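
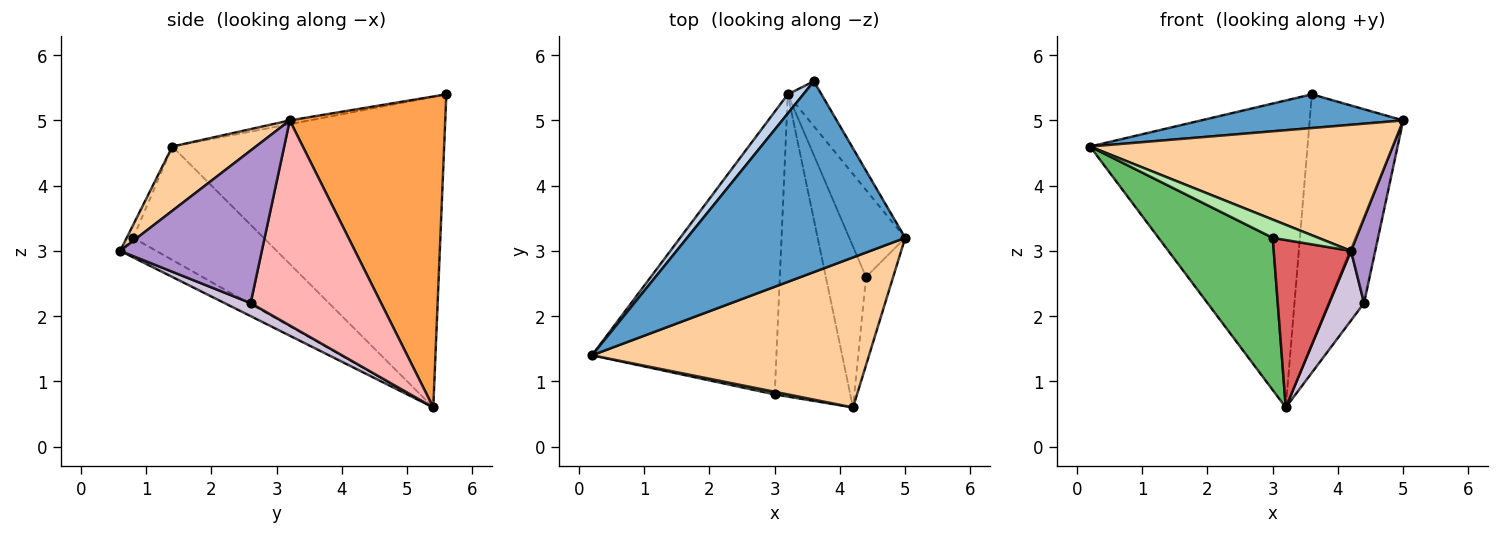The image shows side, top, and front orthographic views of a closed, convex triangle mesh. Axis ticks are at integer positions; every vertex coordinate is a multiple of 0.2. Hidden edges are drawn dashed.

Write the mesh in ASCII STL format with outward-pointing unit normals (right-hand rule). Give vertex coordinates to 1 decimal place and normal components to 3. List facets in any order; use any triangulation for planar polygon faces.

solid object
 facet normal -0.017 -0.174 0.985
  outer loop
   vertex 3.6 5.6 5.4
   vertex 0.2 1.4 4.6
   vertex 5.0 3.2 5.0
  endloop
 endfacet
 facet normal -0.780 0.624 0.039
  outer loop
   vertex 3.2 5.4 0.6
   vertex 0.2 1.4 4.6
   vertex 3.6 5.6 5.4
  endloop
 endfacet
 facet normal 0.853 0.513 -0.092
  outer loop
   vertex 3.2 5.4 0.6
   vertex 3.6 5.6 5.4
   vertex 5.0 3.2 5.0
  endloop
 endfacet
 facet normal 0.175 -0.634 0.754
  outer loop
   vertex 4.2 0.6 3.0
   vertex 5.0 3.2 5.0
   vertex 0.2 1.4 4.6
  endloop
 endfacet
 facet normal -0.476 -0.417 -0.774
  outer loop
   vertex 3.0 0.8 3.2
   vertex 0.2 1.4 4.6
   vertex 3.2 5.4 0.6
  endloop
 endfacet
 facet normal -0.140 -0.980 0.140
  outer loop
   vertex 3.0 0.8 3.2
   vertex 4.2 0.6 3.0
   vertex 0.2 1.4 4.6
  endloop
 endfacet
 facet normal -0.221 -0.473 -0.853
  outer loop
   vertex 3.0 0.8 3.2
   vertex 3.2 5.4 0.6
   vertex 4.2 0.6 3.0
  endloop
 endfacet
 facet normal 0.933 0.254 -0.254
  outer loop
   vertex 4.4 2.6 2.2
   vertex 3.2 5.4 0.6
   vertex 5.0 3.2 5.0
  endloop
 endfacet
 facet normal 0.971 -0.166 -0.172
  outer loop
   vertex 4.4 2.6 2.2
   vertex 5.0 3.2 5.0
   vertex 4.2 0.6 3.0
  endloop
 endfacet
 facet normal 0.285 -0.380 -0.880
  outer loop
   vertex 4.4 2.6 2.2
   vertex 4.2 0.6 3.0
   vertex 3.2 5.4 0.6
  endloop
 endfacet
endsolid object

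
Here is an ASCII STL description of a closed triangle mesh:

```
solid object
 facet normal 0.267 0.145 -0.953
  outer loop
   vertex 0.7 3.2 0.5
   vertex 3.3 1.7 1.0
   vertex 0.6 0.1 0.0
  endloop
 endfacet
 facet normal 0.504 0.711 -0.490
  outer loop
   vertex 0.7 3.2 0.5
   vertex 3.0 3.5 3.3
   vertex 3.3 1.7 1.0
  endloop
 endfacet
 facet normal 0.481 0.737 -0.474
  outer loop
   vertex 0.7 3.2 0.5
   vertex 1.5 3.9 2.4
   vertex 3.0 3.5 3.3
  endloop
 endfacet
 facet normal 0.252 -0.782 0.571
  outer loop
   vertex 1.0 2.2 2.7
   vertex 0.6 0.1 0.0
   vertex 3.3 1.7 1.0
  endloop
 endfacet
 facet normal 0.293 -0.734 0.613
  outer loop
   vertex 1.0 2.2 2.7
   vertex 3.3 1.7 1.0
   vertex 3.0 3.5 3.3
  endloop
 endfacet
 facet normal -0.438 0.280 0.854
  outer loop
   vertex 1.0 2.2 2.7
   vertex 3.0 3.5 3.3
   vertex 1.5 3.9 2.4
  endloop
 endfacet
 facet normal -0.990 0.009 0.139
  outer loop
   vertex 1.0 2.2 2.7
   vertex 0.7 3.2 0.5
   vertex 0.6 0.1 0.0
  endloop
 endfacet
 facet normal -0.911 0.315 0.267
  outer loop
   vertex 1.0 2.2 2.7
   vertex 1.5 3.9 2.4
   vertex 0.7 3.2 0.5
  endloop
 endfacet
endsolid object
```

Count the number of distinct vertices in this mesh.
6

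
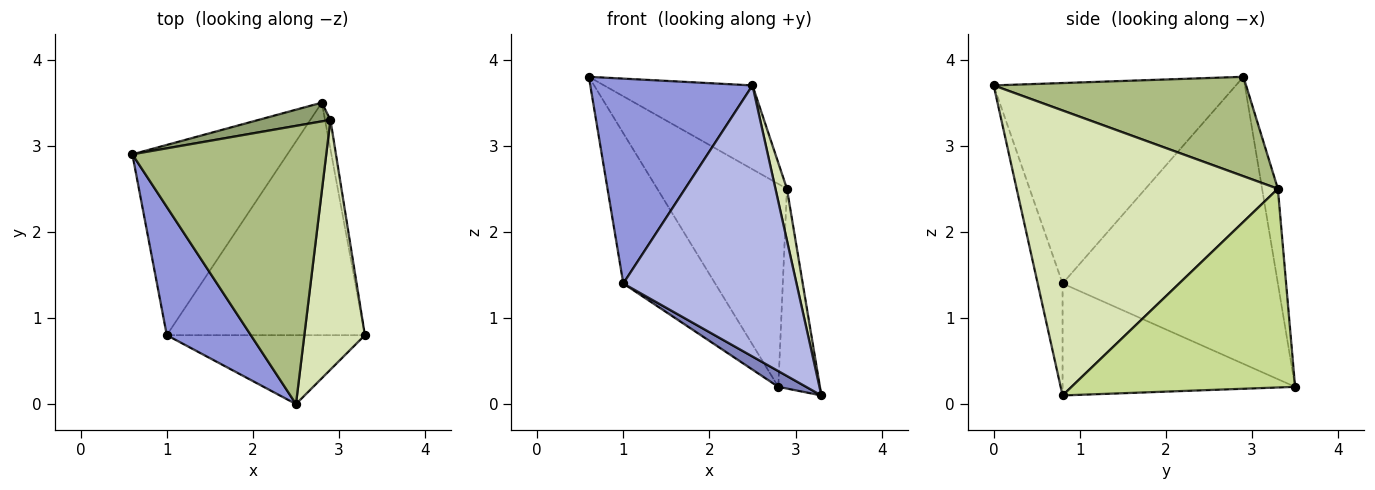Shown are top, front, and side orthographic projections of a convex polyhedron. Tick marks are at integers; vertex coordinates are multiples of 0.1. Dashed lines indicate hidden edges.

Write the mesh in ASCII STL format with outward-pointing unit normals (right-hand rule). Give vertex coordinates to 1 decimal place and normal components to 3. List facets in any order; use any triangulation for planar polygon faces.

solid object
 facet normal -0.824 0.351 -0.445
  outer loop
   vertex 1.0 0.8 1.4
   vertex 0.6 2.9 3.8
   vertex 2.8 3.5 0.2
  endloop
 endfacet
 facet normal -0.491 -0.059 -0.869
  outer loop
   vertex 1.0 0.8 1.4
   vertex 2.8 3.5 0.2
   vertex 3.3 0.8 0.1
  endloop
 endfacet
 facet normal -0.785 -0.525 0.329
  outer loop
   vertex 1.0 0.8 1.4
   vertex 2.5 0.0 3.7
   vertex 0.6 2.9 3.8
  endloop
 endfacet
 facet normal -0.138 -0.960 -0.244
  outer loop
   vertex 1.0 0.8 1.4
   vertex 3.3 0.8 0.1
   vertex 2.5 0.0 3.7
  endloop
 endfacet
 facet normal -0.120 0.989 0.091
  outer loop
   vertex 2.9 3.3 2.5
   vertex 2.8 3.5 0.2
   vertex 0.6 2.9 3.8
  endloop
 endfacet
 facet normal 0.441 0.259 0.859
  outer loop
   vertex 2.9 3.3 2.5
   vertex 0.6 2.9 3.8
   vertex 2.5 0.0 3.7
  endloop
 endfacet
 facet normal 0.983 0.183 -0.027
  outer loop
   vertex 2.9 3.3 2.5
   vertex 3.3 0.8 0.1
   vertex 2.8 3.5 0.2
  endloop
 endfacet
 facet normal 0.977 -0.043 0.208
  outer loop
   vertex 2.9 3.3 2.5
   vertex 2.5 0.0 3.7
   vertex 3.3 0.8 0.1
  endloop
 endfacet
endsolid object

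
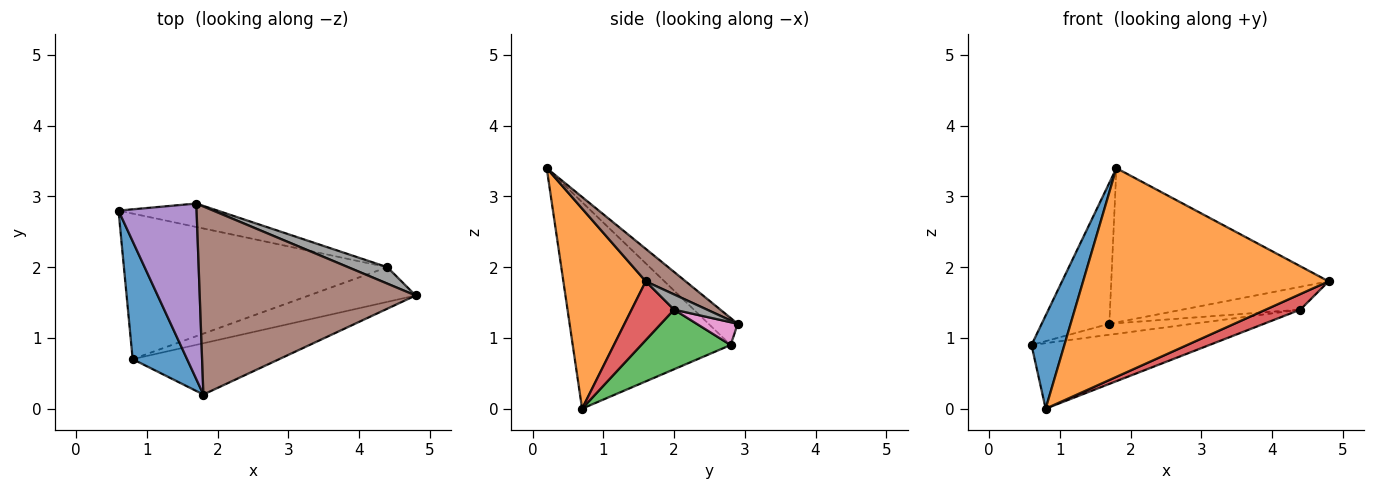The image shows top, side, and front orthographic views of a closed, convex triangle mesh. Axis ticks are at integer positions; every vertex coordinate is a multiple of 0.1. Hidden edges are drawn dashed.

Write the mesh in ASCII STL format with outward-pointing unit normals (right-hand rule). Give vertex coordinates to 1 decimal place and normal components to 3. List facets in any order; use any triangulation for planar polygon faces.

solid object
 facet normal -0.948 -0.197 0.250
  outer loop
   vertex 0.8 0.7 0.0
   vertex 1.8 0.2 3.4
   vertex 0.6 2.8 0.9
  endloop
 endfacet
 facet normal 0.310 -0.923 -0.227
  outer loop
   vertex 0.8 0.7 0.0
   vertex 4.8 1.6 1.8
   vertex 1.8 0.2 3.4
  endloop
 endfacet
 facet normal 0.202 0.402 -0.893
  outer loop
   vertex 4.4 2.0 1.4
   vertex 0.8 0.7 0.0
   vertex 0.6 2.8 0.9
  endloop
 endfacet
 facet normal 0.449 -0.366 -0.815
  outer loop
   vertex 4.4 2.0 1.4
   vertex 4.8 1.6 1.8
   vertex 0.8 0.7 0.0
  endloop
 endfacet
 facet normal -0.260 0.604 0.753
  outer loop
   vertex 1.7 2.9 1.2
   vertex 0.6 2.8 0.9
   vertex 1.8 0.2 3.4
  endloop
 endfacet
 facet normal 0.116 0.630 0.768
  outer loop
   vertex 1.7 2.9 1.2
   vertex 1.8 0.2 3.4
   vertex 4.8 1.6 1.8
  endloop
 endfacet
 facet normal 0.204 0.415 -0.887
  outer loop
   vertex 1.7 2.9 1.2
   vertex 4.4 2.0 1.4
   vertex 0.6 2.8 0.9
  endloop
 endfacet
 facet normal 0.222 0.791 0.570
  outer loop
   vertex 1.7 2.9 1.2
   vertex 4.8 1.6 1.8
   vertex 4.4 2.0 1.4
  endloop
 endfacet
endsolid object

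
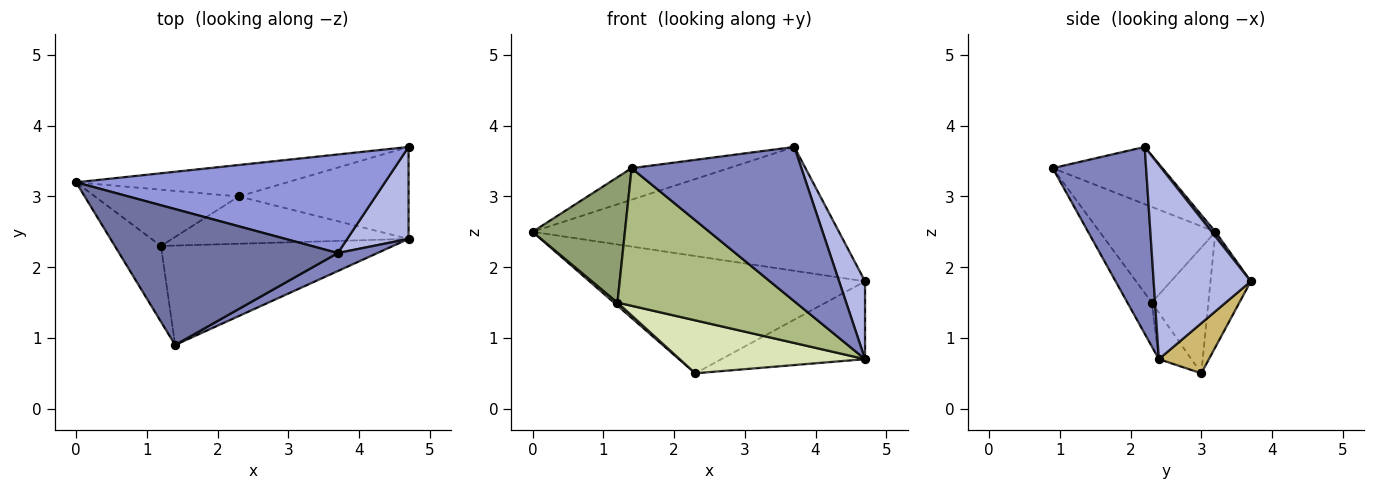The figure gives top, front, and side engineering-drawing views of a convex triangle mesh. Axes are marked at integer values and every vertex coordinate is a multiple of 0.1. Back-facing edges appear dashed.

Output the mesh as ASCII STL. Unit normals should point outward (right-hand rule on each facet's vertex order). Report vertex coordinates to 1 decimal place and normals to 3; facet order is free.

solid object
 facet normal -0.247 0.219 0.944
  outer loop
   vertex 3.7 2.2 3.7
   vertex 0.0 3.2 2.5
   vertex 1.4 0.9 3.4
  endloop
 endfacet
 facet normal 0.479 -0.872 0.102
  outer loop
   vertex 3.7 2.2 3.7
   vertex 1.4 0.9 3.4
   vertex 4.7 2.4 0.7
  endloop
 endfacet
 facet normal 0.010 0.782 0.623
  outer loop
   vertex 4.7 3.7 1.8
   vertex 0.0 3.2 2.5
   vertex 3.7 2.2 3.7
  endloop
 endfacet
 facet normal 0.924 -0.247 0.292
  outer loop
   vertex 4.7 3.7 1.8
   vertex 3.7 2.2 3.7
   vertex 4.7 2.4 0.7
  endloop
 endfacet
 facet normal -0.732 -0.583 -0.353
  outer loop
   vertex 1.2 2.3 1.5
   vertex 1.4 0.9 3.4
   vertex 0.0 3.2 2.5
  endloop
 endfacet
 facet normal -0.110 -0.806 -0.582
  outer loop
   vertex 1.2 2.3 1.5
   vertex 4.7 2.4 0.7
   vertex 1.4 0.9 3.4
  endloop
 endfacet
 facet normal -0.658 -0.041 -0.752
  outer loop
   vertex 2.3 3.0 0.5
   vertex 1.2 2.3 1.5
   vertex 0.0 3.2 2.5
  endloop
 endfacet
 facet normal -0.130 -0.740 -0.660
  outer loop
   vertex 2.3 3.0 0.5
   vertex 4.7 2.4 0.7
   vertex 1.2 2.3 1.5
  endloop
 endfacet
 facet normal -0.140 0.956 -0.257
  outer loop
   vertex 2.3 3.0 0.5
   vertex 0.0 3.2 2.5
   vertex 4.7 3.7 1.8
  endloop
 endfacet
 facet normal 0.220 0.630 -0.745
  outer loop
   vertex 2.3 3.0 0.5
   vertex 4.7 3.7 1.8
   vertex 4.7 2.4 0.7
  endloop
 endfacet
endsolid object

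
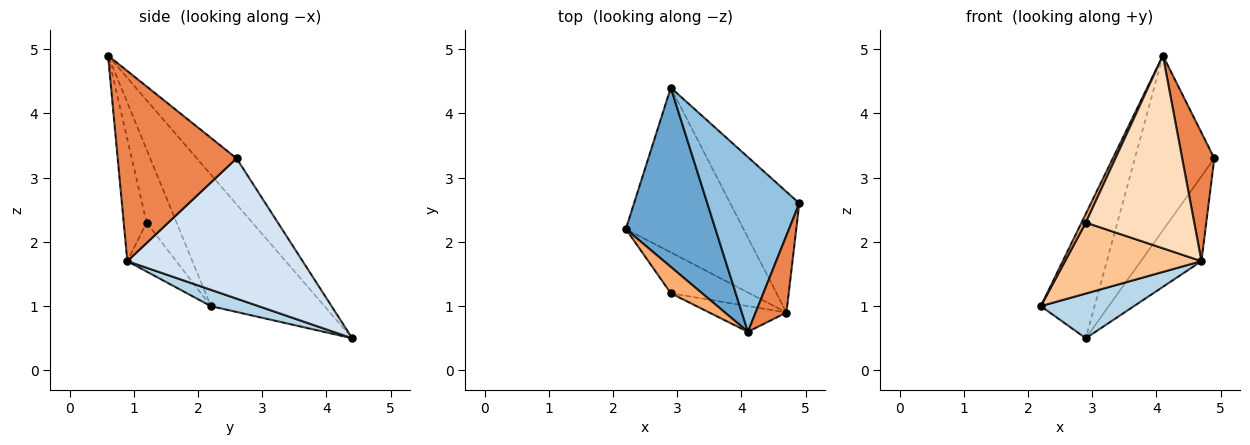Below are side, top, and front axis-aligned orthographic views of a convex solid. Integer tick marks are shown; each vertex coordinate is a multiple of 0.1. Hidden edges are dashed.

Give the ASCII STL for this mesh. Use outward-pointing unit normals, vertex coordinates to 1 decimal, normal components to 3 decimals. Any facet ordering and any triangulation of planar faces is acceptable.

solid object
 facet normal -0.770 0.364 0.524
  outer loop
   vertex 4.1 0.6 4.9
   vertex 2.9 4.4 0.5
   vertex 2.2 2.2 1.0
  endloop
 endfacet
 facet normal -0.333 0.667 0.667
  outer loop
   vertex 4.1 0.6 4.9
   vertex 4.9 2.6 3.3
   vertex 2.9 4.4 0.5
  endloop
 endfacet
 facet normal 0.133 -0.260 -0.957
  outer loop
   vertex 4.7 0.9 1.7
   vertex 2.2 2.2 1.0
   vertex 2.9 4.4 0.5
  endloop
 endfacet
 facet normal 0.857 0.296 -0.422
  outer loop
   vertex 4.7 0.9 1.7
   vertex 2.9 4.4 0.5
   vertex 4.9 2.6 3.3
  endloop
 endfacet
 facet normal 0.954 -0.258 0.155
  outer loop
   vertex 4.7 0.9 1.7
   vertex 4.9 2.6 3.3
   vertex 4.1 0.6 4.9
  endloop
 endfacet
 facet normal -0.911 -0.130 0.391
  outer loop
   vertex 2.9 1.2 2.3
   vertex 4.1 0.6 4.9
   vertex 2.2 2.2 1.0
  endloop
 endfacet
 facet normal -0.297 -0.827 -0.477
  outer loop
   vertex 2.9 1.2 2.3
   vertex 2.2 2.2 1.0
   vertex 4.7 0.9 1.7
  endloop
 endfacet
 facet normal -0.205 -0.970 -0.129
  outer loop
   vertex 2.9 1.2 2.3
   vertex 4.7 0.9 1.7
   vertex 4.1 0.6 4.9
  endloop
 endfacet
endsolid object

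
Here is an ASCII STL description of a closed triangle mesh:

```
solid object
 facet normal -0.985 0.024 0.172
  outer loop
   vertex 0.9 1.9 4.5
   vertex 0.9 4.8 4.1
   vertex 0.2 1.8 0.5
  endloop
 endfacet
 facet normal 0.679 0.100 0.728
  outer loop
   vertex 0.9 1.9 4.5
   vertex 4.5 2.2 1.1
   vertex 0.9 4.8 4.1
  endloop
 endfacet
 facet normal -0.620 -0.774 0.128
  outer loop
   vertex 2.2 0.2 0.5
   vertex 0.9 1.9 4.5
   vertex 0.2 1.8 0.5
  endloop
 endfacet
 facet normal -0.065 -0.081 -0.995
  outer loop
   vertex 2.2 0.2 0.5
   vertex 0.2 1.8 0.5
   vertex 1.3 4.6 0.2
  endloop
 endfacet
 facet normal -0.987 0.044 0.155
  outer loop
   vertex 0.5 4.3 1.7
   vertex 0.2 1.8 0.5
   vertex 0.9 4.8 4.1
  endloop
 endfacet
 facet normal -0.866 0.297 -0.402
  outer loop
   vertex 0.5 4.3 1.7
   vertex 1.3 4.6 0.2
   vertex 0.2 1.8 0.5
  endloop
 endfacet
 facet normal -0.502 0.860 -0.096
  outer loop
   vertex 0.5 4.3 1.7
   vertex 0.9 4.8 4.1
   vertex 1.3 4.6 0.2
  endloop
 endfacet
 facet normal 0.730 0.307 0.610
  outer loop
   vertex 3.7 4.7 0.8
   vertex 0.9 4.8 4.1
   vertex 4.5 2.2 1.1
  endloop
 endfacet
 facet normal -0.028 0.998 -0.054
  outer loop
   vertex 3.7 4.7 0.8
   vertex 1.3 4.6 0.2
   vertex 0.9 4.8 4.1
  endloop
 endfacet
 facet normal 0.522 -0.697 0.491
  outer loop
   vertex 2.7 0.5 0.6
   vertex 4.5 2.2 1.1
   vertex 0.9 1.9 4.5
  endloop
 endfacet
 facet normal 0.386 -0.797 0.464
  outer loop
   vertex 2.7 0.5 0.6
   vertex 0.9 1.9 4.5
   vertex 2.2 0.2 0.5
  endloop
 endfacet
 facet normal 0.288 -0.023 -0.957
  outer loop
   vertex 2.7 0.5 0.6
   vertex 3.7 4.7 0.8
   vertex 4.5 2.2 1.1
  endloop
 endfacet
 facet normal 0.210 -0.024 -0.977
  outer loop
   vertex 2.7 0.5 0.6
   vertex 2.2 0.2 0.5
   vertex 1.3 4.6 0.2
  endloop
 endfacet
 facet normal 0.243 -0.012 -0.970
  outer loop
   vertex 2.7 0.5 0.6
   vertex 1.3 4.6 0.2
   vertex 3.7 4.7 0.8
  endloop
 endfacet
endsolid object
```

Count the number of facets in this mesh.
14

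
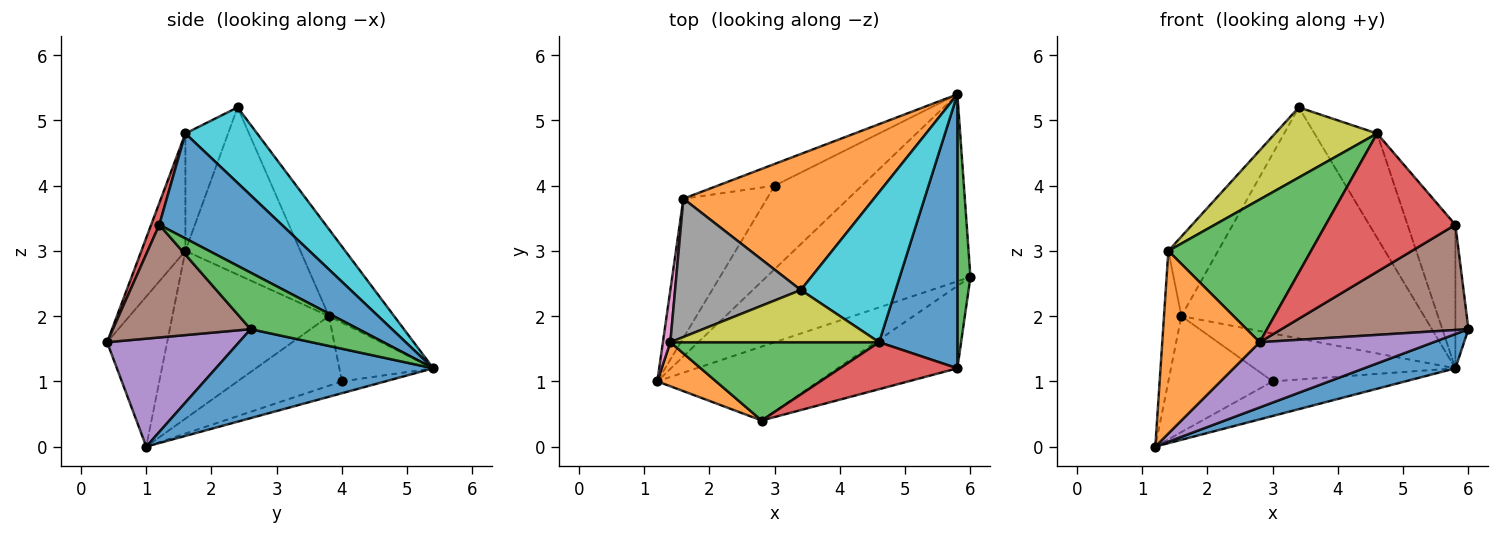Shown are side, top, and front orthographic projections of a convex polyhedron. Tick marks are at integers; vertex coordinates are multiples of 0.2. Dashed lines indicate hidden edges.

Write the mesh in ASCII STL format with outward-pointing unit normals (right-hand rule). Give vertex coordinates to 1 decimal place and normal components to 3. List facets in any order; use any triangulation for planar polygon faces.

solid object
 facet normal 0.394 -0.166 -0.904
  outer loop
   vertex 5.8 5.4 1.2
   vertex 6.0 2.6 1.8
   vertex 1.2 1.0 0.0
  endloop
 endfacet
 facet normal -0.226 0.840 0.494
  outer loop
   vertex 1.6 3.8 2.0
   vertex 3.4 2.4 5.2
   vertex 5.8 5.4 1.2
  endloop
 endfacet
 facet normal 0.968 0.117 0.223
  outer loop
   vertex 5.8 1.2 3.4
   vertex 6.0 2.6 1.8
   vertex 5.8 5.4 1.2
  endloop
 endfacet
 facet normal -0.125 0.380 -0.916
  outer loop
   vertex 3.0 4.0 1.0
   vertex 5.8 5.4 1.2
   vertex 1.2 1.0 0.0
  endloop
 endfacet
 facet normal -0.539 0.539 -0.647
  outer loop
   vertex 3.0 4.0 1.0
   vertex 1.2 1.0 0.0
   vertex 1.6 3.8 2.0
  endloop
 endfacet
 facet normal -0.392 0.838 -0.381
  outer loop
   vertex 3.0 4.0 1.0
   vertex 1.6 3.8 2.0
   vertex 5.8 5.4 1.2
  endloop
 endfacet
 facet normal -0.993 0.110 0.044
  outer loop
   vertex 1.4 1.6 3.0
   vertex 1.6 3.8 2.0
   vertex 1.2 1.0 0.0
  endloop
 endfacet
 facet normal -0.755 0.327 0.568
  outer loop
   vertex 1.4 1.6 3.0
   vertex 3.4 2.4 5.2
   vertex 1.6 3.8 2.0
  endloop
 endfacet
 facet normal -0.318 -0.760 0.566
  outer loop
   vertex 4.6 1.6 4.8
   vertex 3.4 2.4 5.2
   vertex 1.4 1.6 3.0
  endloop
 endfacet
 facet normal 0.548 0.478 0.687
  outer loop
   vertex 4.6 1.6 4.8
   vertex 5.8 5.4 1.2
   vertex 3.4 2.4 5.2
  endloop
 endfacet
 facet normal 0.765 0.299 0.570
  outer loop
   vertex 4.6 1.6 4.8
   vertex 5.8 1.2 3.4
   vertex 5.8 5.4 1.2
  endloop
 endfacet
 facet normal -0.514 -0.834 0.201
  outer loop
   vertex 2.8 0.4 1.6
   vertex 1.4 1.6 3.0
   vertex 1.2 1.0 0.0
  endloop
 endfacet
 facet normal -0.261 -0.846 0.464
  outer loop
   vertex 2.8 0.4 1.6
   vertex 4.6 1.6 4.8
   vertex 1.4 1.6 3.0
  endloop
 endfacet
 facet normal 0.059 -0.945 0.321
  outer loop
   vertex 2.8 0.4 1.6
   vertex 5.8 1.2 3.4
   vertex 4.6 1.6 4.8
  endloop
 endfacet
 facet normal 0.448 -0.591 -0.670
  outer loop
   vertex 2.8 0.4 1.6
   vertex 1.2 1.0 0.0
   vertex 6.0 2.6 1.8
  endloop
 endfacet
 facet normal 0.502 -0.681 -0.533
  outer loop
   vertex 2.8 0.4 1.6
   vertex 6.0 2.6 1.8
   vertex 5.8 1.2 3.4
  endloop
 endfacet
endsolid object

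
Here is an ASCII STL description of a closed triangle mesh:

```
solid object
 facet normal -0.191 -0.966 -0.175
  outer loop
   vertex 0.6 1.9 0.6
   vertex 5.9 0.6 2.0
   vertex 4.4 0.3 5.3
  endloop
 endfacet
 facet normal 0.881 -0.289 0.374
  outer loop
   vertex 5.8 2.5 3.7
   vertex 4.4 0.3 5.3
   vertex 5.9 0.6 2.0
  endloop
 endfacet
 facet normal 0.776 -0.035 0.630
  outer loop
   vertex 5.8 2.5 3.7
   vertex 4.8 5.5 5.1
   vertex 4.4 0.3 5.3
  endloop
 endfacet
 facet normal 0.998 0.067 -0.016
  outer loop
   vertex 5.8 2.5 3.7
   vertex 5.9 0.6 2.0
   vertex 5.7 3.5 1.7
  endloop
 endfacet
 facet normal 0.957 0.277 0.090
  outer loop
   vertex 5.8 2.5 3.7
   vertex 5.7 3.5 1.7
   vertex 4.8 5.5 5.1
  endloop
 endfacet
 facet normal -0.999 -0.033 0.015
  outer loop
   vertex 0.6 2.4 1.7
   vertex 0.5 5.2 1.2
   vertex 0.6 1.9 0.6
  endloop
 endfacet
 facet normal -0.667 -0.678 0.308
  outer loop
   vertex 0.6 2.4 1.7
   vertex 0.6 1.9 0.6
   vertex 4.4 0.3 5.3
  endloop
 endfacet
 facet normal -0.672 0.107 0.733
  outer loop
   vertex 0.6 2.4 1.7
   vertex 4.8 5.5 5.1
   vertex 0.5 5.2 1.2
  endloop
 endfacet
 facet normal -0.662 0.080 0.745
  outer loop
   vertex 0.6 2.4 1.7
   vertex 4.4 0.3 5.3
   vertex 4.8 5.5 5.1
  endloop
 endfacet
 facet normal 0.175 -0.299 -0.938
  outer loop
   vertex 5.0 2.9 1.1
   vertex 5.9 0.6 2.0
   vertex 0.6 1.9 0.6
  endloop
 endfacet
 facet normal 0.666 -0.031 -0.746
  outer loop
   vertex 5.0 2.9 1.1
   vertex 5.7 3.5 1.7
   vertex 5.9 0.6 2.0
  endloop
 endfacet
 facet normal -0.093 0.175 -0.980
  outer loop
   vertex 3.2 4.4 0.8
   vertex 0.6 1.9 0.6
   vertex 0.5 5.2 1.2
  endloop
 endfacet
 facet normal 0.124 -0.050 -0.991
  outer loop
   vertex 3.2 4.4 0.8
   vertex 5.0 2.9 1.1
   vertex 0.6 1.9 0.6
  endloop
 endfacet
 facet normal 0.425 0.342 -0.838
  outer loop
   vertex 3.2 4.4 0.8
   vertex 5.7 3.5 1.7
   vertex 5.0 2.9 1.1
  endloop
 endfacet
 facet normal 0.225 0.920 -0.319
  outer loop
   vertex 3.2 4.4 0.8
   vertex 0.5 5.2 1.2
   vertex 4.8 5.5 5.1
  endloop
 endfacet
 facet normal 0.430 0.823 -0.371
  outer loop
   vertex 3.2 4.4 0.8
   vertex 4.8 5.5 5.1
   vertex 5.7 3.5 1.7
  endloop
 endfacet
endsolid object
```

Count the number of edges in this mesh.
24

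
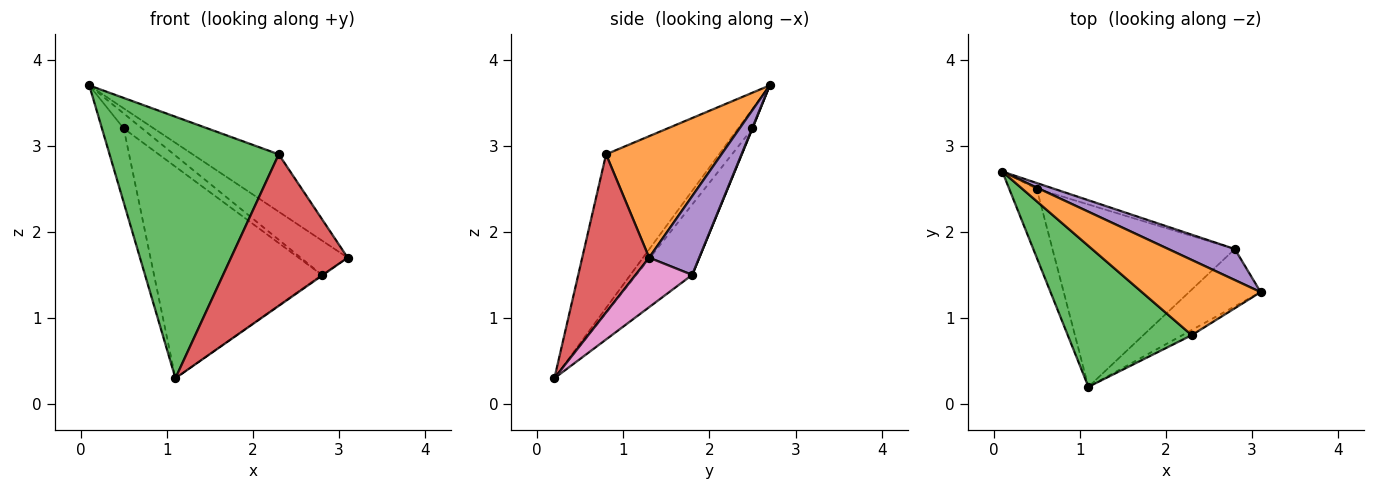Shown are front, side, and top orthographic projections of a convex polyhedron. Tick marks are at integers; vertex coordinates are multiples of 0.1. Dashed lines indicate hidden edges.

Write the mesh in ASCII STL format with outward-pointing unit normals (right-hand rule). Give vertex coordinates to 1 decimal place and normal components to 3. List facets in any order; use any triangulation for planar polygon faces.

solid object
 facet normal -0.437 0.659 -0.613
  outer loop
   vertex 0.5 2.5 3.2
   vertex 1.1 0.2 0.3
   vertex 0.1 2.7 3.7
  endloop
 endfacet
 facet normal 0.631 0.471 0.617
  outer loop
   vertex 2.3 0.8 2.9
   vertex 3.1 1.3 1.7
   vertex 0.1 2.7 3.7
  endloop
 endfacet
 facet normal -0.507 -0.759 0.409
  outer loop
   vertex 2.3 0.8 2.9
   vertex 0.1 2.7 3.7
   vertex 1.1 0.2 0.3
  endloop
 endfacet
 facet normal 0.498 -0.867 -0.030
  outer loop
   vertex 2.3 0.8 2.9
   vertex 1.1 0.2 0.3
   vertex 3.1 1.3 1.7
  endloop
 endfacet
 facet normal 0.621 0.582 0.524
  outer loop
   vertex 2.8 1.8 1.5
   vertex 0.1 2.7 3.7
   vertex 3.1 1.3 1.7
  endloop
 endfacet
 facet normal 0.020 0.934 -0.358
  outer loop
   vertex 2.8 1.8 1.5
   vertex 0.5 2.5 3.2
   vertex 0.1 2.7 3.7
  endloop
 endfacet
 facet normal 0.569 0.012 -0.822
  outer loop
   vertex 2.8 1.8 1.5
   vertex 3.1 1.3 1.7
   vertex 1.1 0.2 0.3
  endloop
 endfacet
 facet normal -0.244 0.734 -0.633
  outer loop
   vertex 2.8 1.8 1.5
   vertex 1.1 0.2 0.3
   vertex 0.5 2.5 3.2
  endloop
 endfacet
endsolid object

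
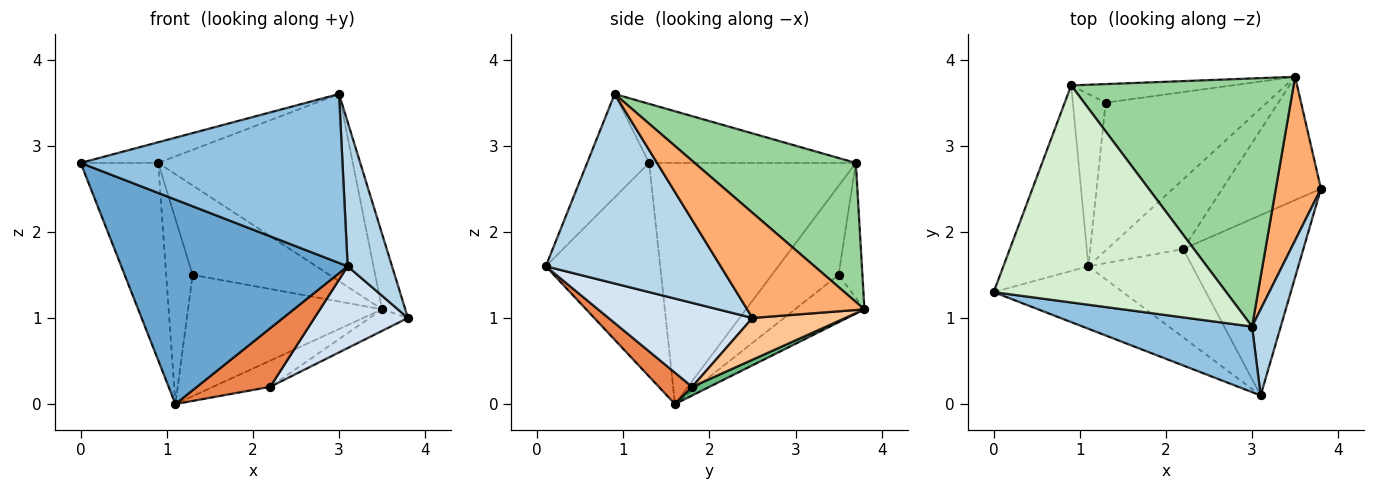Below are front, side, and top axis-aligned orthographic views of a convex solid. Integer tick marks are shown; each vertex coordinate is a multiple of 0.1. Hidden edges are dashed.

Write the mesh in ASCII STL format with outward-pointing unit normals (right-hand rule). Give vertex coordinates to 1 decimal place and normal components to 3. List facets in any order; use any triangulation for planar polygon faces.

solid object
 facet normal -0.435 -0.861 -0.263
  outer loop
   vertex 1.1 1.6 0.0
   vertex 3.1 0.1 1.6
   vertex 0.0 1.3 2.8
  endloop
 endfacet
 facet normal -0.216 -0.910 0.353
  outer loop
   vertex 3.0 0.9 3.6
   vertex 0.0 1.3 2.8
   vertex 3.1 0.1 1.6
  endloop
 endfacet
 facet normal 0.959 -0.243 0.145
  outer loop
   vertex 3.0 0.9 3.6
   vertex 3.1 0.1 1.6
   vertex 3.8 2.5 1.0
  endloop
 endfacet
 facet normal 0.537 -0.349 -0.768
  outer loop
   vertex 2.2 1.8 0.2
   vertex 3.8 2.5 1.0
   vertex 3.1 0.1 1.6
  endloop
 endfacet
 facet normal 0.244 -0.536 -0.808
  outer loop
   vertex 2.2 1.8 0.2
   vertex 3.1 0.1 1.6
   vertex 1.1 1.6 0.0
  endloop
 endfacet
 facet normal 0.904 0.179 0.388
  outer loop
   vertex 3.5 3.8 1.1
   vertex 3.0 0.9 3.6
   vertex 3.8 2.5 1.0
  endloop
 endfacet
 facet normal 0.385 0.159 -0.909
  outer loop
   vertex 3.5 3.8 1.1
   vertex 3.8 2.5 1.0
   vertex 2.2 1.8 0.2
  endloop
 endfacet
 facet normal -0.221 0.619 -0.754
  outer loop
   vertex 3.5 3.8 1.1
   vertex 1.1 1.6 0.0
   vertex 1.3 3.5 1.5
  endloop
 endfacet
 facet normal 0.106 0.350 -0.931
  outer loop
   vertex 3.5 3.8 1.1
   vertex 2.2 1.8 0.2
   vertex 1.1 1.6 0.0
  endloop
 endfacet
 facet normal 0.446 0.539 0.714
  outer loop
   vertex 0.9 3.7 2.8
   vertex 3.0 0.9 3.6
   vertex 3.5 3.8 1.1
  endloop
 endfacet
 facet normal -0.168 0.965 -0.200
  outer loop
   vertex 0.9 3.7 2.8
   vertex 3.5 3.8 1.1
   vertex 1.3 3.5 1.5
  endloop
 endfacet
 facet normal -0.245 0.092 0.965
  outer loop
   vertex 0.9 3.7 2.8
   vertex 0.0 1.3 2.8
   vertex 3.0 0.9 3.6
  endloop
 endfacet
 facet normal -0.889 0.333 -0.314
  outer loop
   vertex 0.9 3.7 2.8
   vertex 1.1 1.6 0.0
   vertex 0.0 1.3 2.8
  endloop
 endfacet
 facet normal -0.879 0.349 -0.324
  outer loop
   vertex 0.9 3.7 2.8
   vertex 1.3 3.5 1.5
   vertex 1.1 1.6 0.0
  endloop
 endfacet
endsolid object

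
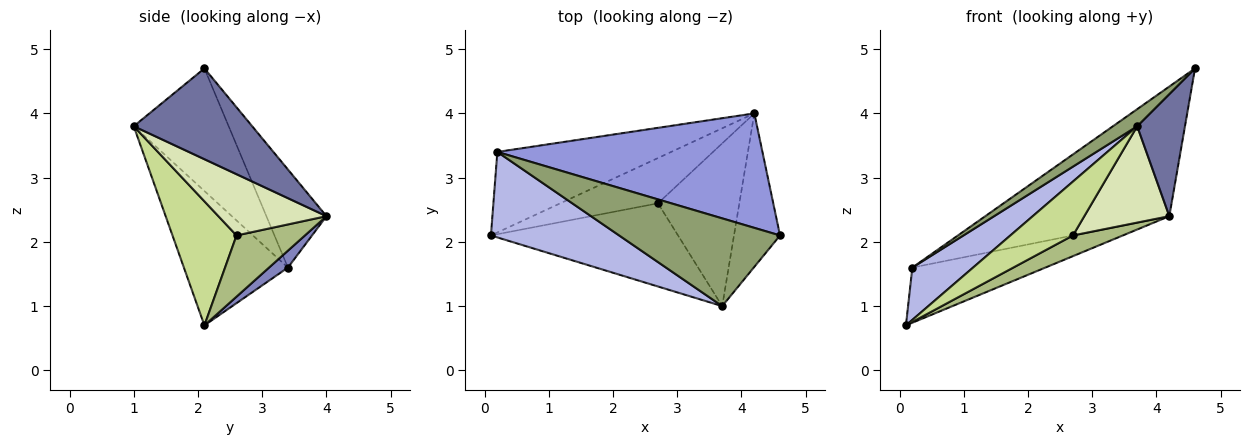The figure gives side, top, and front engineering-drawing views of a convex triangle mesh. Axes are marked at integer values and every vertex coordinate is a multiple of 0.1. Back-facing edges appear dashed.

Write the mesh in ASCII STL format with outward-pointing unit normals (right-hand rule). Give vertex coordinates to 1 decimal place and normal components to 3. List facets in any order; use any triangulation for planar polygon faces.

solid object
 facet normal 0.839 -0.338 -0.426
  outer loop
   vertex 3.7 1.0 3.8
   vertex 4.2 4.0 2.4
   vertex 4.6 2.1 4.7
  endloop
 endfacet
 facet normal 0.080 0.563 -0.822
  outer loop
   vertex 0.2 3.4 1.6
   vertex 4.2 4.0 2.4
   vertex 0.1 2.1 0.7
  endloop
 endfacet
 facet normal -0.238 0.728 0.643
  outer loop
   vertex 0.2 3.4 1.6
   vertex 4.6 2.1 4.7
   vertex 4.2 4.0 2.4
  endloop
 endfacet
 facet normal -0.666 -0.389 0.636
  outer loop
   vertex 0.2 3.4 1.6
   vertex 0.1 2.1 0.7
   vertex 3.7 1.0 3.8
  endloop
 endfacet
 facet normal -0.599 -0.153 0.786
  outer loop
   vertex 0.2 3.4 1.6
   vertex 3.7 1.0 3.8
   vertex 4.6 2.1 4.7
  endloop
 endfacet
 facet normal 0.495 -0.361 -0.790
  outer loop
   vertex 2.7 2.6 2.1
   vertex 0.1 2.1 0.7
   vertex 4.2 4.0 2.4
  endloop
 endfacet
 facet normal 0.486 -0.475 -0.733
  outer loop
   vertex 2.7 2.6 2.1
   vertex 3.7 1.0 3.8
   vertex 0.1 2.1 0.7
  endloop
 endfacet
 facet normal 0.544 -0.428 -0.722
  outer loop
   vertex 2.7 2.6 2.1
   vertex 4.2 4.0 2.4
   vertex 3.7 1.0 3.8
  endloop
 endfacet
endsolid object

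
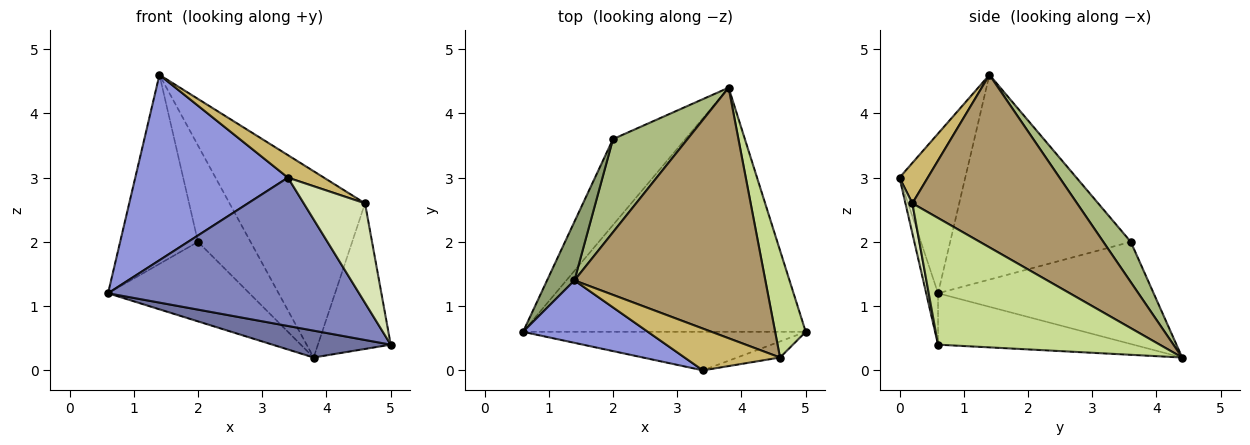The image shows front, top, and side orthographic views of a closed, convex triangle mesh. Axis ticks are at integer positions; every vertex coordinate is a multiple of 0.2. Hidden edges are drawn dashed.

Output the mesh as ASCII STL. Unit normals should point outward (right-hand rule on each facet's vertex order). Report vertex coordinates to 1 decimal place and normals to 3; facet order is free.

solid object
 facet normal -0.178 -0.108 -0.978
  outer loop
   vertex 3.8 4.4 0.2
   vertex 5.0 0.6 0.4
   vertex 0.6 0.6 1.2
  endloop
 endfacet
 facet normal -0.046 -0.967 -0.251
  outer loop
   vertex 3.4 0.0 3.0
   vertex 0.6 0.6 1.2
   vertex 5.0 0.6 0.4
  endloop
 endfacet
 facet normal -0.378 -0.877 0.295
  outer loop
   vertex 3.4 0.0 3.0
   vertex 1.4 1.4 4.6
   vertex 0.6 0.6 1.2
  endloop
 endfacet
 facet normal -0.719 0.472 -0.510
  outer loop
   vertex 2.0 3.6 2.0
   vertex 3.8 4.4 0.2
   vertex 0.6 0.6 1.2
  endloop
 endfacet
 facet normal -0.911 0.393 0.122
  outer loop
   vertex 2.0 3.6 2.0
   vertex 0.6 0.6 1.2
   vertex 1.4 1.4 4.6
  endloop
 endfacet
 facet normal 0.352 0.673 0.651
  outer loop
   vertex 2.0 3.6 2.0
   vertex 1.4 1.4 4.6
   vertex 3.8 4.4 0.2
  endloop
 endfacet
 facet normal 0.926 0.304 0.224
  outer loop
   vertex 4.6 0.2 2.6
   vertex 5.0 0.6 0.4
   vertex 3.8 4.4 0.2
  endloop
 endfacet
 facet normal 0.111 -0.981 -0.158
  outer loop
   vertex 4.6 0.2 2.6
   vertex 3.4 0.0 3.0
   vertex 5.0 0.6 0.4
  endloop
 endfacet
 facet normal 0.587 0.483 0.650
  outer loop
   vertex 4.6 0.2 2.6
   vertex 3.8 4.4 0.2
   vertex 1.4 1.4 4.6
  endloop
 endfacet
 facet normal 0.349 -0.444 0.825
  outer loop
   vertex 4.6 0.2 2.6
   vertex 1.4 1.4 4.6
   vertex 3.4 0.0 3.0
  endloop
 endfacet
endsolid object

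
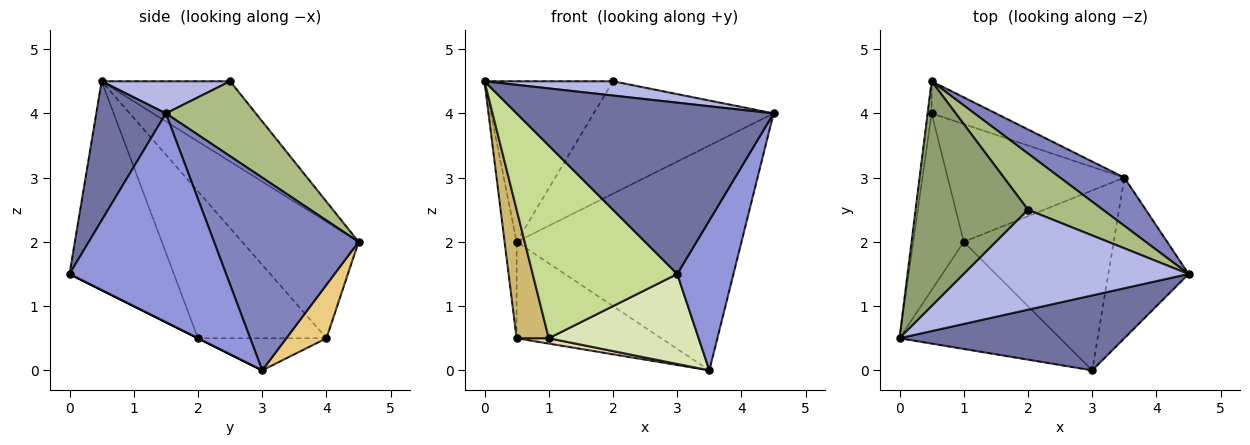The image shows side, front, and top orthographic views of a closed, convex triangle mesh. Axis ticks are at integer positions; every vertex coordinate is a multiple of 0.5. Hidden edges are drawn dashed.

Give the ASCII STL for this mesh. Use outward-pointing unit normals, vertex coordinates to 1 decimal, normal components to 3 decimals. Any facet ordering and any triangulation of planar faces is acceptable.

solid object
 facet normal 0.241 -0.889 0.389
  outer loop
   vertex 3.0 0.0 1.5
   vertex 4.5 1.5 4.0
   vertex 0.0 0.5 4.5
  endloop
 endfacet
 facet normal 0.532 0.828 0.177
  outer loop
   vertex 3.5 3.0 0.0
   vertex 0.5 4.5 2.0
   vertex 4.5 1.5 4.0
  endloop
 endfacet
 facet normal 0.885 -0.318 -0.340
  outer loop
   vertex 3.5 3.0 0.0
   vertex 4.5 1.5 4.0
   vertex 3.0 0.0 1.5
  endloop
 endfacet
 facet normal 0.140 -0.140 0.980
  outer loop
   vertex 2.0 2.5 4.5
   vertex 0.0 0.5 4.5
   vertex 4.5 1.5 4.0
  endloop
 endfacet
 facet normal -0.503 0.503 0.704
  outer loop
   vertex 2.0 2.5 4.5
   vertex 0.5 4.5 2.0
   vertex 0.0 0.5 4.5
  endloop
 endfacet
 facet normal 0.408 0.816 0.408
  outer loop
   vertex 2.0 2.5 4.5
   vertex 4.5 1.5 4.0
   vertex 0.5 4.5 2.0
  endloop
 endfacet
 facet normal -0.534 -0.739 -0.411
  outer loop
   vertex 1.0 2.0 0.5
   vertex 3.0 0.0 1.5
   vertex 0.0 0.5 4.5
  endloop
 endfacet
 facet normal 0.000 -0.447 -0.894
  outer loop
   vertex 1.0 2.0 0.5
   vertex 3.5 3.0 0.0
   vertex 3.0 0.0 1.5
  endloop
 endfacet
 facet normal -0.994 0.103 -0.034
  outer loop
   vertex 0.5 4.0 0.5
   vertex 0.0 0.5 4.5
   vertex 0.5 4.5 2.0
  endloop
 endfacet
 facet normal -0.920 -0.230 -0.316
  outer loop
   vertex 0.5 4.0 0.5
   vertex 1.0 2.0 0.5
   vertex 0.0 0.5 4.5
  endloop
 endfacet
 facet normal 0.255 0.917 -0.306
  outer loop
   vertex 0.5 4.0 0.5
   vertex 0.5 4.5 2.0
   vertex 3.5 3.0 0.0
  endloop
 endfacet
 facet normal -0.179 -0.045 -0.983
  outer loop
   vertex 0.5 4.0 0.5
   vertex 3.5 3.0 0.0
   vertex 1.0 2.0 0.5
  endloop
 endfacet
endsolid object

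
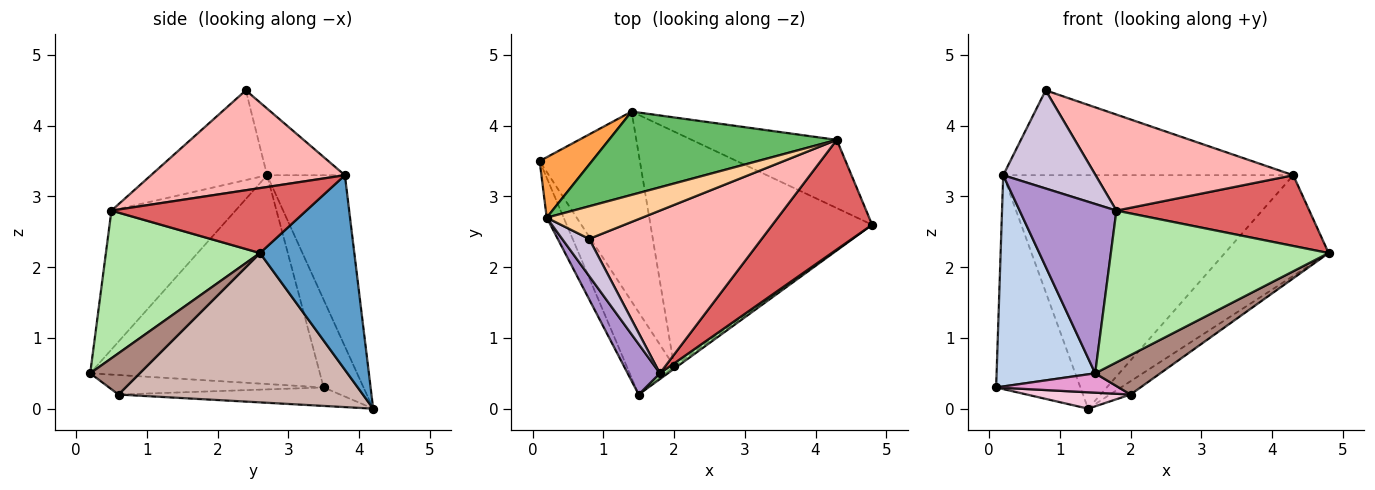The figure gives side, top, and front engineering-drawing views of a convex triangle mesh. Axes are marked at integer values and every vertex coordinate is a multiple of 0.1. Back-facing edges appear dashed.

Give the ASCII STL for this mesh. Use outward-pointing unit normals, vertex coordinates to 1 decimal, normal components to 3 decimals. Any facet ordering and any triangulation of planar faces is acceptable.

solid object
 facet normal 0.601 0.661 -0.448
  outer loop
   vertex 1.4 4.2 0.0
   vertex 4.3 3.8 3.3
   vertex 4.8 2.6 2.2
  endloop
 endfacet
 facet normal -0.916 -0.393 -0.074
  outer loop
   vertex 0.2 2.7 3.3
   vertex 0.1 3.5 0.3
   vertex 1.5 0.2 0.5
  endloop
 endfacet
 facet normal -0.414 0.876 0.247
  outer loop
   vertex 0.2 2.7 3.3
   vertex 1.4 4.2 0.0
   vertex 0.1 3.5 0.3
  endloop
 endfacet
 facet normal -0.243 0.906 0.348
  outer loop
   vertex 0.2 2.7 3.3
   vertex 0.8 2.4 4.5
   vertex 4.3 3.8 3.3
  endloop
 endfacet
 facet normal -0.245 0.913 0.326
  outer loop
   vertex 0.2 2.7 3.3
   vertex 4.3 3.8 3.3
   vertex 1.4 4.2 0.0
  endloop
 endfacet
 facet normal 0.577 -0.816 0.031
  outer loop
   vertex 1.8 0.5 2.8
   vertex 1.5 0.2 0.5
   vertex 4.8 2.6 2.2
  endloop
 endfacet
 facet normal 0.480 -0.476 0.737
  outer loop
   vertex 1.8 0.5 2.8
   vertex 4.8 2.6 2.2
   vertex 4.3 3.8 3.3
  endloop
 endfacet
 facet normal 0.446 -0.455 0.771
  outer loop
   vertex 1.8 0.5 2.8
   vertex 4.3 3.8 3.3
   vertex 0.8 2.4 4.5
  endloop
 endfacet
 facet normal -0.776 -0.605 0.180
  outer loop
   vertex 1.8 0.5 2.8
   vertex 0.2 2.7 3.3
   vertex 1.5 0.2 0.5
  endloop
 endfacet
 facet normal -0.762 -0.606 0.229
  outer loop
   vertex 1.8 0.5 2.8
   vertex 0.8 2.4 4.5
   vertex 0.2 2.7 3.3
  endloop
 endfacet
 facet normal 0.605 -0.795 -0.052
  outer loop
   vertex 2.0 0.6 0.2
   vertex 4.8 2.6 2.2
   vertex 1.5 0.2 0.5
  endloop
 endfacet
 facet normal 0.558 0.047 -0.828
  outer loop
   vertex 2.0 0.6 0.2
   vertex 1.4 4.2 0.0
   vertex 4.8 2.6 2.2
  endloop
 endfacet
 facet normal -0.372 -0.213 -0.904
  outer loop
   vertex 2.0 0.6 0.2
   vertex 1.5 0.2 0.5
   vertex 0.1 3.5 0.3
  endloop
 endfacet
 facet normal -0.181 -0.085 -0.980
  outer loop
   vertex 2.0 0.6 0.2
   vertex 0.1 3.5 0.3
   vertex 1.4 4.2 0.0
  endloop
 endfacet
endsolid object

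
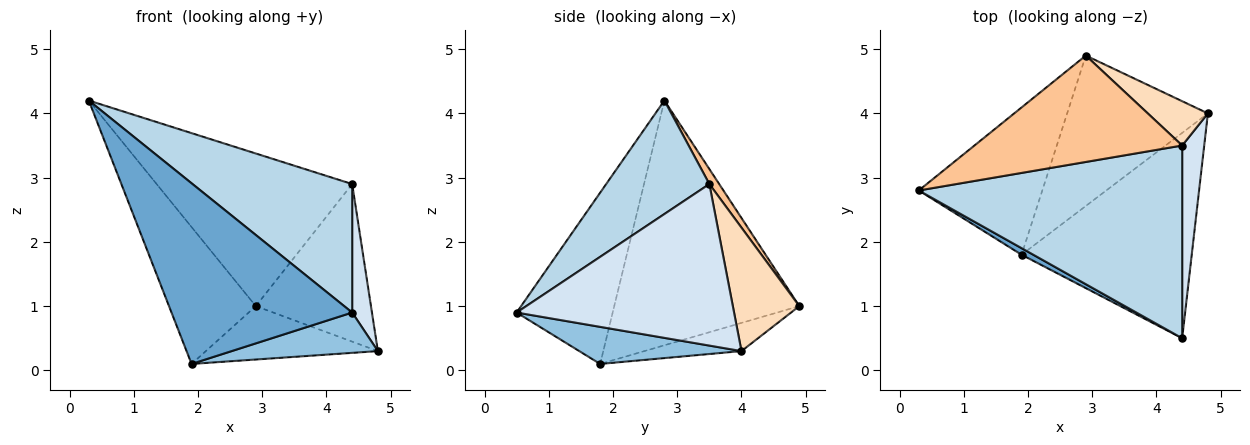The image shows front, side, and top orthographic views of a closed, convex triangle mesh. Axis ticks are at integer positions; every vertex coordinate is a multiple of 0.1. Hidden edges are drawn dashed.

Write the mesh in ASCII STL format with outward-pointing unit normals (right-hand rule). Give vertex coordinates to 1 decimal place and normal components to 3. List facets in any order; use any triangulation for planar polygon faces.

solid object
 facet normal -0.469 -0.883 0.032
  outer loop
   vertex 1.9 1.8 0.1
   vertex 4.4 0.5 0.9
   vertex 0.3 2.8 4.2
  endloop
 endfacet
 facet normal 0.209 -0.188 -0.960
  outer loop
   vertex 1.9 1.8 0.1
   vertex 4.8 4.0 0.3
   vertex 4.4 0.5 0.9
  endloop
 endfacet
 facet normal 0.337 -0.522 0.783
  outer loop
   vertex 4.4 3.5 2.9
   vertex 0.3 2.8 4.2
   vertex 4.4 0.5 0.9
  endloop
 endfacet
 facet normal 0.987 -0.090 0.135
  outer loop
   vertex 4.4 3.5 2.9
   vertex 4.4 0.5 0.9
   vertex 4.8 4.0 0.3
  endloop
 endfacet
 facet normal -0.823 0.386 -0.416
  outer loop
   vertex 2.9 4.9 1.0
   vertex 1.9 1.8 0.1
   vertex 0.3 2.8 4.2
  endloop
 endfacet
 facet normal -0.185 0.329 -0.926
  outer loop
   vertex 2.9 4.9 1.0
   vertex 4.8 4.0 0.3
   vertex 1.9 1.8 0.1
  endloop
 endfacet
 facet normal 0.041 0.820 0.571
  outer loop
   vertex 2.9 4.9 1.0
   vertex 0.3 2.8 4.2
   vertex 4.4 3.5 2.9
  endloop
 endfacet
 facet normal 0.486 0.841 0.237
  outer loop
   vertex 2.9 4.9 1.0
   vertex 4.4 3.5 2.9
   vertex 4.8 4.0 0.3
  endloop
 endfacet
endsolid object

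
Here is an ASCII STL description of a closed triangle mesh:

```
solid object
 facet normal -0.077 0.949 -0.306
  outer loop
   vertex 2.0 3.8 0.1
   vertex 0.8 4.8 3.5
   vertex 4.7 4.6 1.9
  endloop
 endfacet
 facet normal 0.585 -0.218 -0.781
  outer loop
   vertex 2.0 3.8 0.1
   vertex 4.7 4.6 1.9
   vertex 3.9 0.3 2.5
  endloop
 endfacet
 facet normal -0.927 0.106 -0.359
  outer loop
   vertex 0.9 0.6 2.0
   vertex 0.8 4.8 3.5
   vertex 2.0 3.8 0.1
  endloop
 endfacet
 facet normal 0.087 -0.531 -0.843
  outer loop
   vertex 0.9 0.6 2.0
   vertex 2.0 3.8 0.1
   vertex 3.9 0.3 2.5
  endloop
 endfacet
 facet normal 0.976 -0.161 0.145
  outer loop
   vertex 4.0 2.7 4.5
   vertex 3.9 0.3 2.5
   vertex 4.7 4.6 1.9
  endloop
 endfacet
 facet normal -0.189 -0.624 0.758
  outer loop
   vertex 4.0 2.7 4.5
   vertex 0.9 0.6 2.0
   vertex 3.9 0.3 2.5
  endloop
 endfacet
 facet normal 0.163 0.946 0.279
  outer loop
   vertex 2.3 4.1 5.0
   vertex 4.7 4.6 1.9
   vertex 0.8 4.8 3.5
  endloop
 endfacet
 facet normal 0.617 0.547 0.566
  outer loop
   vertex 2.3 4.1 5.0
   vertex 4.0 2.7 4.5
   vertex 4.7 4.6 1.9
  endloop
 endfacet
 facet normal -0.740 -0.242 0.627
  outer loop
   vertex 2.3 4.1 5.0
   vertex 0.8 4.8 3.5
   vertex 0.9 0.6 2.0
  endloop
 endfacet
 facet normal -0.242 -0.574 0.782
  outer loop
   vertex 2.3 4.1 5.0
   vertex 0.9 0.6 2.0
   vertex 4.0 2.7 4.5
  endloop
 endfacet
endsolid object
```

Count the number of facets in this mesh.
10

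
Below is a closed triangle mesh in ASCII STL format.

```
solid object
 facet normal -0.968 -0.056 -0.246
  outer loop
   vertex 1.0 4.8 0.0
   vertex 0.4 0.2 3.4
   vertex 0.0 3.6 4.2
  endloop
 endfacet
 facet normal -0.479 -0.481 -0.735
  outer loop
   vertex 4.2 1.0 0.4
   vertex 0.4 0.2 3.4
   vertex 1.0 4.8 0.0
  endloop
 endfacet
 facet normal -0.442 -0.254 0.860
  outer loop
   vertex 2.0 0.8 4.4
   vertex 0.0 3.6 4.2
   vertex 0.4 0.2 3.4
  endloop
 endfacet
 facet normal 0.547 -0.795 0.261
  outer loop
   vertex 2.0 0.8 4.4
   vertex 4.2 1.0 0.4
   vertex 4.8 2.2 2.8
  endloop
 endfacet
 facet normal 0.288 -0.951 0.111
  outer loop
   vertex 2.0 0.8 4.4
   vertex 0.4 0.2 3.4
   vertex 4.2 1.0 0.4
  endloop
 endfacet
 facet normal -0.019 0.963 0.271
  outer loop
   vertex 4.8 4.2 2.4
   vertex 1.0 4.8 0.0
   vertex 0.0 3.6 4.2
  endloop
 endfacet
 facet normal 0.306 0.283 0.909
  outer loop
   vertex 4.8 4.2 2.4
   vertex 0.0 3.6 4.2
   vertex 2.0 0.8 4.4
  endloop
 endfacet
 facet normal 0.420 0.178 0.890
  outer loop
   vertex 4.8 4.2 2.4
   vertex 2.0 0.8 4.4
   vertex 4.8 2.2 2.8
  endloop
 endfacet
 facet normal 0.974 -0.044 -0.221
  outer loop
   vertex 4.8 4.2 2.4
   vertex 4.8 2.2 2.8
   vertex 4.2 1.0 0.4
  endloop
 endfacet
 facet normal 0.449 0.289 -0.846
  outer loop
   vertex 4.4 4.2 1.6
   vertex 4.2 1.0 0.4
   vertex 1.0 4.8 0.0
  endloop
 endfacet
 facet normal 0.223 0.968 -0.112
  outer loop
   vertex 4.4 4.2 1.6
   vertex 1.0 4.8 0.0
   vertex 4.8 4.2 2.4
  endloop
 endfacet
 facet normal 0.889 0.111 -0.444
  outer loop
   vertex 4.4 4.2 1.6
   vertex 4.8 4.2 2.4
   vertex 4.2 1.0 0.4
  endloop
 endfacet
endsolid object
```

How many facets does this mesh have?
12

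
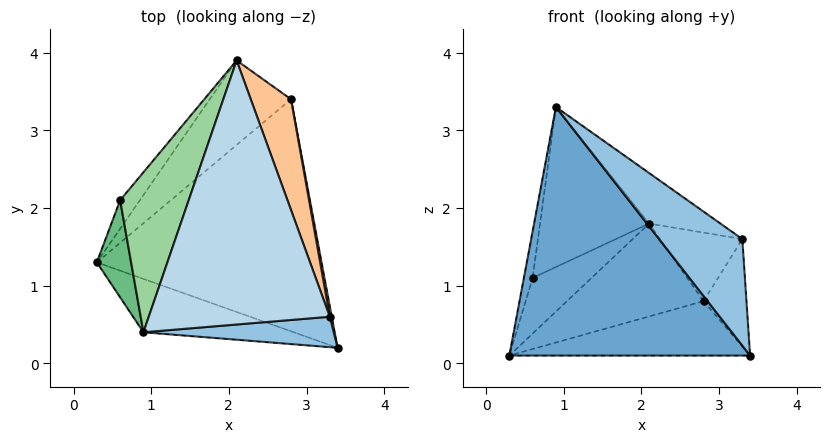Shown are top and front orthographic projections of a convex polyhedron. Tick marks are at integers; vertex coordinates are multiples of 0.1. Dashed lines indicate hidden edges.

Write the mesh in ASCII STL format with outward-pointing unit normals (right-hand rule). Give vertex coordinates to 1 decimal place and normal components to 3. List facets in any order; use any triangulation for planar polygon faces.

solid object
 facet normal -0.328 -0.924 -0.198
  outer loop
   vertex 0.9 0.4 3.3
   vertex 0.3 1.3 0.1
   vertex 3.4 0.2 0.1
  endloop
 endfacet
 facet normal 0.265 -0.927 0.265
  outer loop
   vertex 3.3 0.6 1.6
   vertex 0.9 0.4 3.3
   vertex 3.4 0.2 0.1
  endloop
 endfacet
 facet normal 0.562 0.155 0.812
  outer loop
   vertex 3.3 0.6 1.6
   vertex 2.1 3.9 1.8
   vertex 0.9 0.4 3.3
  endloop
 endfacet
 facet normal 0.081 0.227 -0.970
  outer loop
   vertex 2.8 3.4 0.8
   vertex 3.4 0.2 0.1
   vertex 0.3 1.3 0.1
  endloop
 endfacet
 facet normal -0.397 0.679 -0.618
  outer loop
   vertex 2.8 3.4 0.8
   vertex 0.3 1.3 0.1
   vertex 2.1 3.9 1.8
  endloop
 endfacet
 facet normal 0.983 0.181 0.017
  outer loop
   vertex 2.8 3.4 0.8
   vertex 3.3 0.6 1.6
   vertex 3.4 0.2 0.1
  endloop
 endfacet
 facet normal 0.847 0.280 0.452
  outer loop
   vertex 2.8 3.4 0.8
   vertex 2.1 3.9 1.8
   vertex 3.3 0.6 1.6
  endloop
 endfacet
 facet normal -0.650 0.676 -0.346
  outer loop
   vertex 0.6 2.1 1.1
   vertex 2.1 3.9 1.8
   vertex 0.3 1.3 0.1
  endloop
 endfacet
 facet normal -0.972 0.101 0.211
  outer loop
   vertex 0.6 2.1 1.1
   vertex 0.3 1.3 0.1
   vertex 0.9 0.4 3.3
  endloop
 endfacet
 facet normal -0.762 0.457 0.457
  outer loop
   vertex 0.6 2.1 1.1
   vertex 0.9 0.4 3.3
   vertex 2.1 3.9 1.8
  endloop
 endfacet
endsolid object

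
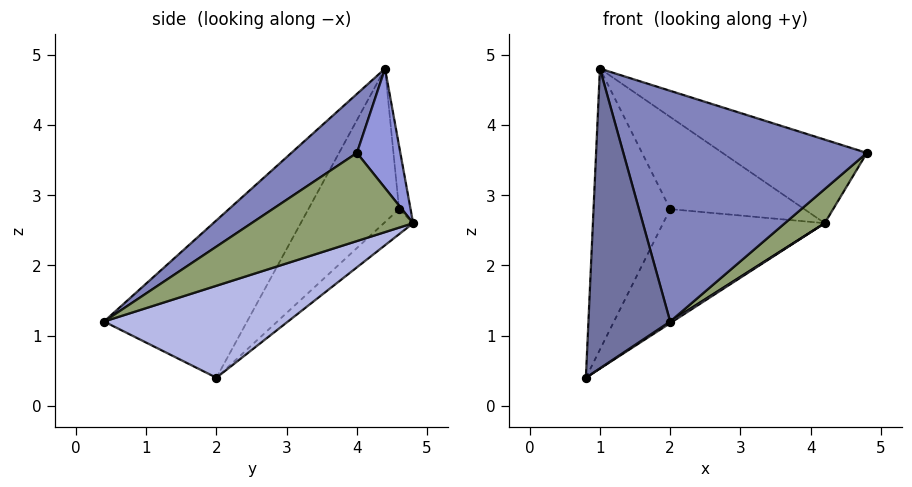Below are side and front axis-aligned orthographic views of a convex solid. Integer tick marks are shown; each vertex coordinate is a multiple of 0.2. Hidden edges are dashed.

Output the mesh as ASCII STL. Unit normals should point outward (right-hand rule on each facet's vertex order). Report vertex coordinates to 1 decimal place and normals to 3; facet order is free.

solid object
 facet normal -0.829 -0.474 0.296
  outer loop
   vertex 2.0 0.4 1.2
   vertex 1.0 4.4 4.8
   vertex 0.8 2.0 0.4
  endloop
 endfacet
 facet normal 0.171 -0.635 0.753
  outer loop
   vertex 2.0 0.4 1.2
   vertex 4.8 4.0 3.6
   vertex 1.0 4.4 4.8
  endloop
 endfacet
 facet normal 0.248 0.824 0.510
  outer loop
   vertex 4.2 4.8 2.6
   vertex 1.0 4.4 4.8
   vertex 4.8 4.0 3.6
  endloop
 endfacet
 facet normal 0.548 -0.008 -0.837
  outer loop
   vertex 4.2 4.8 2.6
   vertex 2.0 0.4 1.2
   vertex 0.8 2.0 0.4
  endloop
 endfacet
 facet normal 0.768 -0.189 -0.612
  outer loop
   vertex 4.2 4.8 2.6
   vertex 4.8 4.0 3.6
   vertex 2.0 0.4 1.2
  endloop
 endfacet
 facet normal -0.728 0.615 -0.302
  outer loop
   vertex 2.0 4.6 2.8
   vertex 0.8 2.0 0.4
   vertex 1.0 4.4 4.8
  endloop
 endfacet
 facet normal -0.128 0.704 -0.699
  outer loop
   vertex 2.0 4.6 2.8
   vertex 4.2 4.8 2.6
   vertex 0.8 2.0 0.4
  endloop
 endfacet
 facet normal -0.085 0.995 0.057
  outer loop
   vertex 2.0 4.6 2.8
   vertex 1.0 4.4 4.8
   vertex 4.2 4.8 2.6
  endloop
 endfacet
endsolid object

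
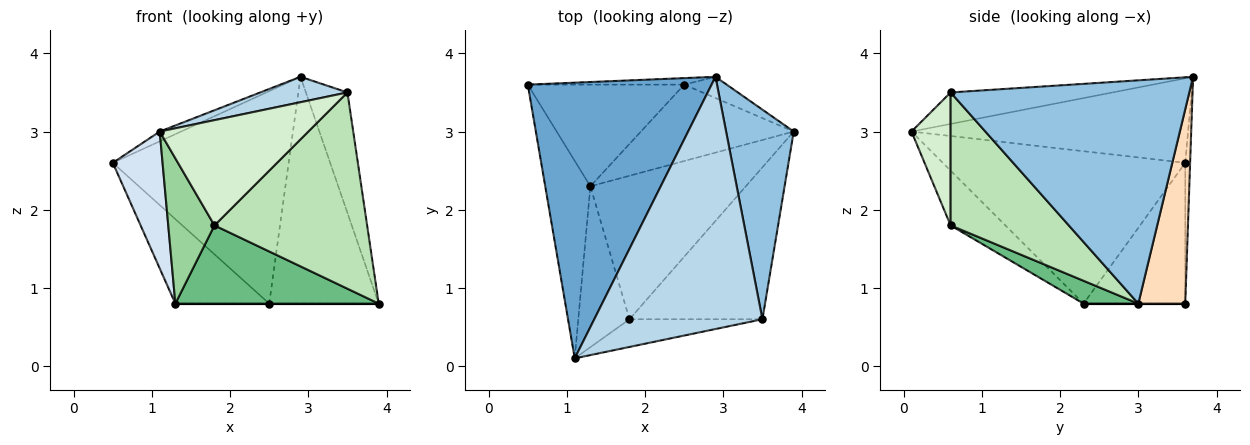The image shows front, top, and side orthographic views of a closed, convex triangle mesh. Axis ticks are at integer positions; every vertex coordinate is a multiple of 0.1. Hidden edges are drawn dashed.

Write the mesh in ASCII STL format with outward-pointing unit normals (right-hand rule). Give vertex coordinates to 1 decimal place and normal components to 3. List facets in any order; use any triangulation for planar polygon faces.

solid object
 facet normal -0.418 0.032 0.908
  outer loop
   vertex 2.9 3.7 3.7
   vertex 0.5 3.6 2.6
   vertex 1.1 0.1 3.0
  endloop
 endfacet
 facet normal 0.944 0.164 0.286
  outer loop
   vertex 3.5 0.6 3.5
   vertex 3.9 3.0 0.8
   vertex 2.9 3.7 3.7
  endloop
 endfacet
 facet normal -0.183 -0.099 0.978
  outer loop
   vertex 3.5 0.6 3.5
   vertex 2.9 3.7 3.7
   vertex 1.1 0.1 3.0
  endloop
 endfacet
 facet normal -0.941 -0.193 -0.279
  outer loop
   vertex 1.3 2.3 0.8
   vertex 1.1 0.1 3.0
   vertex 0.5 3.6 2.6
  endloop
 endfacet
 facet normal -0.569 0.525 -0.632
  outer loop
   vertex 2.5 3.6 0.8
   vertex 1.3 2.3 0.8
   vertex 0.5 3.6 2.6
  endloop
 endfacet
 facet normal 0.000 0.000 -1.000
  outer loop
   vertex 2.5 3.6 0.8
   vertex 3.9 3.0 0.8
   vertex 1.3 2.3 0.8
  endloop
 endfacet
 facet normal -0.028 0.999 -0.031
  outer loop
   vertex 2.5 3.6 0.8
   vertex 0.5 3.6 2.6
   vertex 2.9 3.7 3.7
  endloop
 endfacet
 facet normal 0.392 0.916 -0.086
  outer loop
   vertex 2.5 3.6 0.8
   vertex 2.9 3.7 3.7
   vertex 3.9 3.0 0.8
  endloop
 endfacet
 facet normal 0.128 -0.475 -0.871
  outer loop
   vertex 1.8 0.6 1.8
   vertex 1.3 2.3 0.8
   vertex 3.9 3.0 0.8
  endloop
 endfacet
 facet normal -0.622 -0.525 -0.581
  outer loop
   vertex 1.8 0.6 1.8
   vertex 1.1 0.1 3.0
   vertex 1.3 2.3 0.8
  endloop
 endfacet
 facet normal 0.522 -0.674 -0.522
  outer loop
   vertex 1.8 0.6 1.8
   vertex 3.9 3.0 0.8
   vertex 3.5 0.6 3.5
  endloop
 endfacet
 facet normal 0.247 -0.937 -0.247
  outer loop
   vertex 1.8 0.6 1.8
   vertex 3.5 0.6 3.5
   vertex 1.1 0.1 3.0
  endloop
 endfacet
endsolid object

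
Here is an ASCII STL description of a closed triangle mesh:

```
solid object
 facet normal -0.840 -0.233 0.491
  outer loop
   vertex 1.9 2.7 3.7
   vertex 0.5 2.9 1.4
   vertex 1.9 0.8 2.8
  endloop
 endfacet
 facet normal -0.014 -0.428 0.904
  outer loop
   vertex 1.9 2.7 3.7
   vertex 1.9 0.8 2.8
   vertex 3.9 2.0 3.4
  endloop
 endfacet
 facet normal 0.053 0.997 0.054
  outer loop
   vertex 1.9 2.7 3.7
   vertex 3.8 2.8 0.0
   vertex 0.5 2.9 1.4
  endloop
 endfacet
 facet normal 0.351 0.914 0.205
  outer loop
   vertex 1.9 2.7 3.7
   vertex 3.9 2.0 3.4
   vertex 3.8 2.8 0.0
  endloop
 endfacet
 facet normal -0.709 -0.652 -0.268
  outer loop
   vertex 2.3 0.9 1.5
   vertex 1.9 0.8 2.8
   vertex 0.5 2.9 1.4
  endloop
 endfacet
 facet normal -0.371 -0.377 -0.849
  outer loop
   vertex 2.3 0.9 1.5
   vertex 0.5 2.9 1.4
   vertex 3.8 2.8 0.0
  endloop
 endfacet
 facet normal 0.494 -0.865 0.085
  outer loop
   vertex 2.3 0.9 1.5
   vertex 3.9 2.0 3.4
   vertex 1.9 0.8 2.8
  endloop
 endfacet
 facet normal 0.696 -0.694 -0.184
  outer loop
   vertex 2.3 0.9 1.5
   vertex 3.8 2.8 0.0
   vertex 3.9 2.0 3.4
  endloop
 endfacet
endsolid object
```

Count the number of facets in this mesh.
8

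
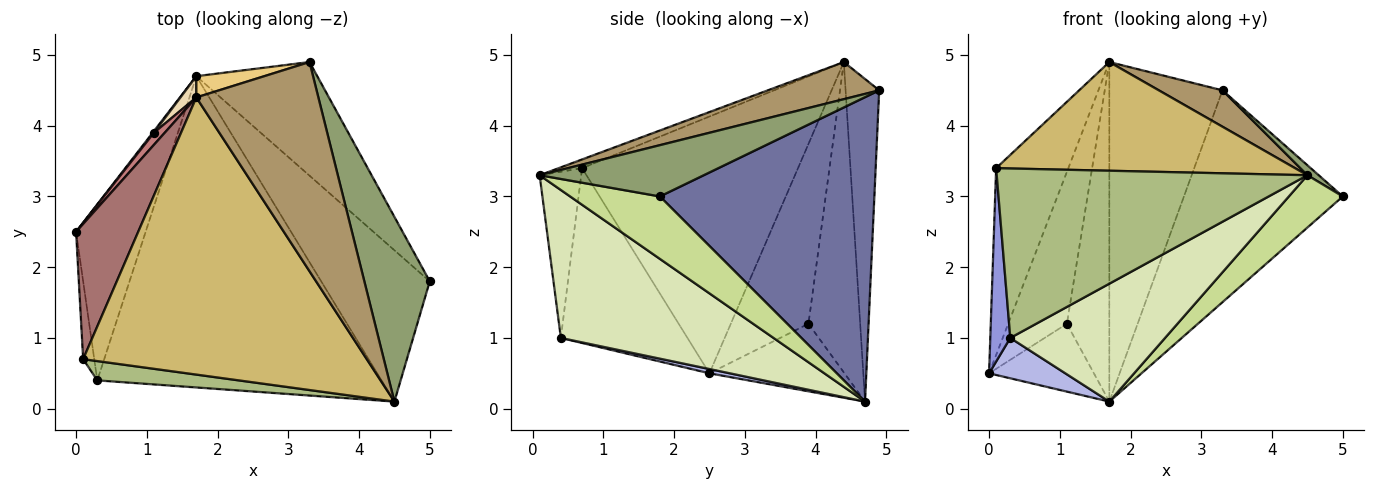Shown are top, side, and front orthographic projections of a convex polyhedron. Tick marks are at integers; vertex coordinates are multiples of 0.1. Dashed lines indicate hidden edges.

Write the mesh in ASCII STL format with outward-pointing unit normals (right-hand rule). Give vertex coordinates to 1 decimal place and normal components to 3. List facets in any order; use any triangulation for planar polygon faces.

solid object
 facet normal 0.766 0.567 -0.304
  outer loop
   vertex 1.7 4.7 0.1
   vertex 3.3 4.9 4.5
   vertex 5.0 1.8 3.0
  endloop
 endfacet
 facet normal -0.790 0.613 0.015
  outer loop
   vertex 1.1 3.9 1.2
   vertex 1.7 4.7 0.1
   vertex 0.0 2.5 0.5
  endloop
 endfacet
 facet normal -0.986 -0.156 -0.063
  outer loop
   vertex 0.3 0.4 1.0
   vertex 0.1 0.7 3.4
   vertex 0.0 2.5 0.5
  endloop
 endfacet
 facet normal 0.060 -0.223 -0.973
  outer loop
   vertex 0.3 0.4 1.0
   vertex 0.0 2.5 0.5
   vertex 1.7 4.7 0.1
  endloop
 endfacet
 facet normal 0.616 -0.043 0.786
  outer loop
   vertex 4.5 0.1 3.3
   vertex 5.0 1.8 3.0
   vertex 3.3 4.9 4.5
  endloop
 endfacet
 facet normal -0.132 -0.985 0.112
  outer loop
   vertex 4.5 0.1 3.3
   vertex 0.1 0.7 3.4
   vertex 0.3 0.4 1.0
  endloop
 endfacet
 facet normal 0.478 -0.287 -0.830
  outer loop
   vertex 4.5 0.1 3.3
   vertex 1.7 4.7 0.1
   vertex 5.0 1.8 3.0
  endloop
 endfacet
 facet normal 0.438 -0.318 -0.841
  outer loop
   vertex 4.5 0.1 3.3
   vertex 0.3 0.4 1.0
   vertex 1.7 4.7 0.1
  endloop
 endfacet
 facet normal 0.287 -0.164 0.944
  outer loop
   vertex 1.7 4.4 4.9
   vertex 4.5 0.1 3.3
   vertex 3.3 4.9 4.5
  endloop
 endfacet
 facet normal -0.029 -0.365 0.931
  outer loop
   vertex 1.7 4.4 4.9
   vertex 0.1 0.7 3.4
   vertex 4.5 0.1 3.3
  endloop
 endfacet
 facet normal -0.284 0.957 0.060
  outer loop
   vertex 1.7 4.4 4.9
   vertex 3.3 4.9 4.5
   vertex 1.7 4.7 0.1
  endloop
 endfacet
 facet normal -0.772 0.634 0.040
  outer loop
   vertex 1.7 4.4 4.9
   vertex 1.7 4.7 0.1
   vertex 1.1 3.9 1.2
  endloop
 endfacet
 facet normal -0.924 0.309 0.224
  outer loop
   vertex 1.7 4.4 4.9
   vertex 0.0 2.5 0.5
   vertex 0.1 0.7 3.4
  endloop
 endfacet
 facet normal -0.797 0.602 0.048
  outer loop
   vertex 1.7 4.4 4.9
   vertex 1.1 3.9 1.2
   vertex 0.0 2.5 0.5
  endloop
 endfacet
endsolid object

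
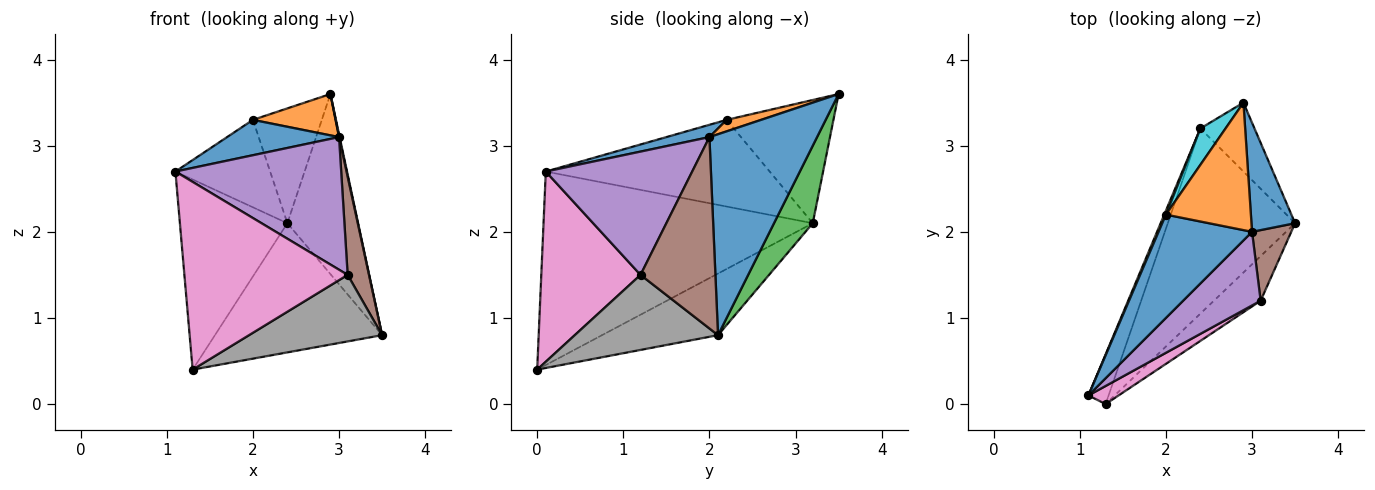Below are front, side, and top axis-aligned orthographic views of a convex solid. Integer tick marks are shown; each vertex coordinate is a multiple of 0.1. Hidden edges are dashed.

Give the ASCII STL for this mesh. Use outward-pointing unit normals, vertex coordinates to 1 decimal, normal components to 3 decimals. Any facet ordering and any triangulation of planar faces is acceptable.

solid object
 facet normal 0.977 -0.006 0.212
  outer loop
   vertex 3.0 2.0 3.1
   vertex 3.5 2.1 0.8
   vertex 2.9 3.5 3.6
  endloop
 endfacet
 facet normal -0.924 0.369 -0.096
  outer loop
   vertex 2.4 3.2 2.1
   vertex 1.3 0.0 0.4
   vertex 1.1 0.1 2.7
  endloop
 endfacet
 facet normal 0.455 0.831 -0.318
  outer loop
   vertex 2.4 3.2 2.1
   vertex 2.9 3.5 3.6
   vertex 3.5 2.1 0.8
  endloop
 endfacet
 facet normal -0.369 0.532 -0.762
  outer loop
   vertex 2.4 3.2 2.1
   vertex 3.5 2.1 0.8
   vertex 1.3 0.0 0.4
  endloop
 endfacet
 facet normal 0.611 -0.692 0.384
  outer loop
   vertex 3.1 1.2 1.5
   vertex 3.0 2.0 3.1
   vertex 1.1 0.1 2.7
  endloop
 endfacet
 facet normal 0.944 -0.269 0.193
  outer loop
   vertex 3.1 1.2 1.5
   vertex 3.5 2.1 0.8
   vertex 3.0 2.0 3.1
  endloop
 endfacet
 facet normal 0.518 -0.852 0.082
  outer loop
   vertex 3.1 1.2 1.5
   vertex 1.1 0.1 2.7
   vertex 1.3 0.0 0.4
  endloop
 endfacet
 facet normal 0.667 -0.619 -0.415
  outer loop
   vertex 3.1 1.2 1.5
   vertex 1.3 0.0 0.4
   vertex 3.5 2.1 0.8
  endloop
 endfacet
 facet normal -0.921 0.390 0.018
  outer loop
   vertex 2.0 2.2 3.3
   vertex 2.4 3.2 2.1
   vertex 1.1 0.1 2.7
  endloop
 endfacet
 facet normal -0.828 0.534 0.169
  outer loop
   vertex 2.0 2.2 3.3
   vertex 2.9 3.5 3.6
   vertex 2.4 3.2 2.1
  endloop
 endfacet
 facet normal 0.124 -0.321 0.939
  outer loop
   vertex 2.0 2.2 3.3
   vertex 1.1 0.1 2.7
   vertex 3.0 2.0 3.1
  endloop
 endfacet
 facet normal 0.127 -0.306 0.943
  outer loop
   vertex 2.0 2.2 3.3
   vertex 3.0 2.0 3.1
   vertex 2.9 3.5 3.6
  endloop
 endfacet
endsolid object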